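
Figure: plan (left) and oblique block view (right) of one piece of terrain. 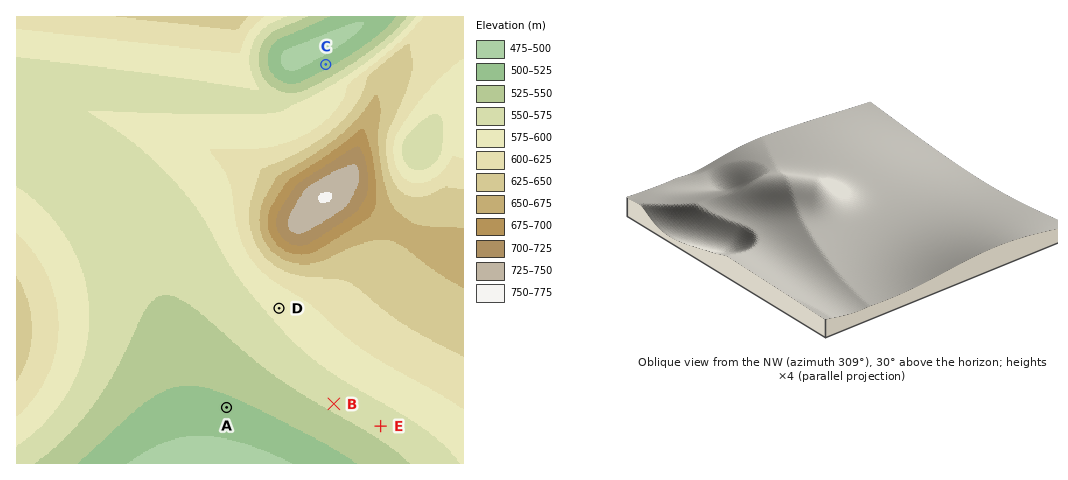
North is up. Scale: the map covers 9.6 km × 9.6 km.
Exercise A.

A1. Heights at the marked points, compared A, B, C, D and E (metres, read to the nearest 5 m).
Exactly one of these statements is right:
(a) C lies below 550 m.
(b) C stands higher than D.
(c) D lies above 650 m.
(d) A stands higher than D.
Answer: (a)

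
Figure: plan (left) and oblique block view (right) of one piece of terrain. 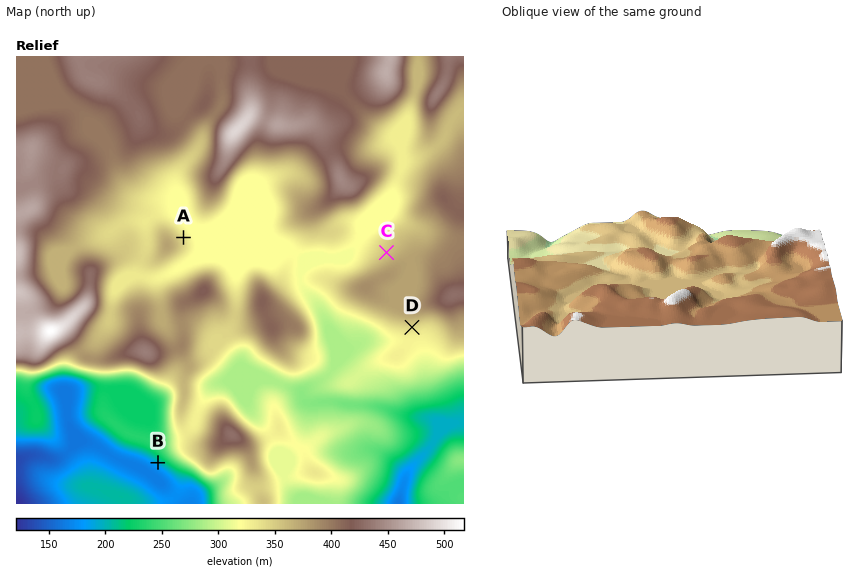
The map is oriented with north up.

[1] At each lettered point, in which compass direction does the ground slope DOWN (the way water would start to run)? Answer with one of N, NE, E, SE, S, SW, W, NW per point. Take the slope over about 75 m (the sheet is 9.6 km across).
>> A NE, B SW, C NW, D S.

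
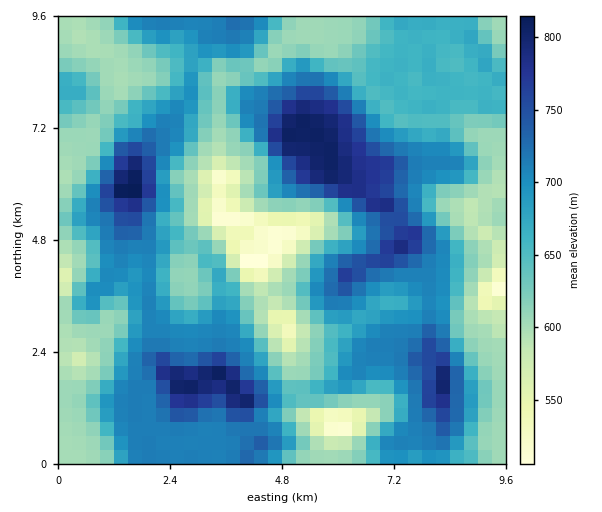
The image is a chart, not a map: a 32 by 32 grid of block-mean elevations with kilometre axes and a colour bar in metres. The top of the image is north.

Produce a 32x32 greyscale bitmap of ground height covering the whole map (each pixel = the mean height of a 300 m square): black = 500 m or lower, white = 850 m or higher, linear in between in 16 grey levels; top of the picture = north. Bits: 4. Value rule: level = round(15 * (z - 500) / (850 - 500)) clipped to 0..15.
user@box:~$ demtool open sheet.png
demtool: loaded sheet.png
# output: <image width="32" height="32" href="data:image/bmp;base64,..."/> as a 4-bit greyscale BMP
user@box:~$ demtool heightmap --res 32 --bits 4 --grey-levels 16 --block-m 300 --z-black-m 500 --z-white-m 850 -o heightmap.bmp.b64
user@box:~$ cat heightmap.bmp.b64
<image width="32" height="32" href="data:image/bmp;base64,Qk12AgAAAAAAAHYAAAAoAAAAIAAAACAAAAABAAQAAAAAAAACAAATCwAAEwsAABAAAAAAAAAAAAAAABEREQAiIiIAMzMzAERERABVVVUAZmZmAHd3dwCIiIgAmZmZAKqqqgC7u7sAzMzMAN3d3QDu7u4A////AERFiZmZmZqYZURVeJiYd1REVomZmZmaqYVDRXmZmYZURFeZmZmZmZl0IRJXmZqXVEVomZm6qbuYVCESRXmrqFVVaJmazLvNuWZlVVV5vKhlVVeZm93c3KhmeIh3ib2oZURFiazc3cqWVVeZmZq9p1RDRYmrqquphURWiZmau5ZUREV5mZmZmWQkV4mZmrp1RERFWJmZmZdTFFZ4mZmpZERGZViZh4mGQiRoiIiImVRER4ZomGVodURGiZmHeJhkIjaZiJdVV3REVpqpmImZdCA1eZiXVWdSE0WKu6mZmXUxRGmZl1V2MAE1eau7upl1Q0VpmZhmZSEQE1eJrMupdUNWiaqYdVMiEBE0WJvMqFQ0aJm7l2QhERIiJGmruoVERVebzKh0ISNFVVabzLl1RERGm93JZDEkaJqrzMupdVRERXrduFQxFFis3dzLqZiHVERZzbl1Q0RYvN3czKmZmFRFV6uphkRVe93dzLqZmYZUVVaJqZdUV5zd3cuZh3dlRVVVd4mYZWmb3d3Kl2ZmZVV2ZVeImGV5ms3MuXZ3d3d3d2VFZ4lleZqrupd3d3d3d3dURFV4ZVZomZmGd3d3d3dVVEVVeHVmVXh2Znd3d2eHVERFZniImGVVVVZnd3d3dUREV4iImZmFREVVZnd3eGVERXmZmZmpl1RFVWd3d3dU"/>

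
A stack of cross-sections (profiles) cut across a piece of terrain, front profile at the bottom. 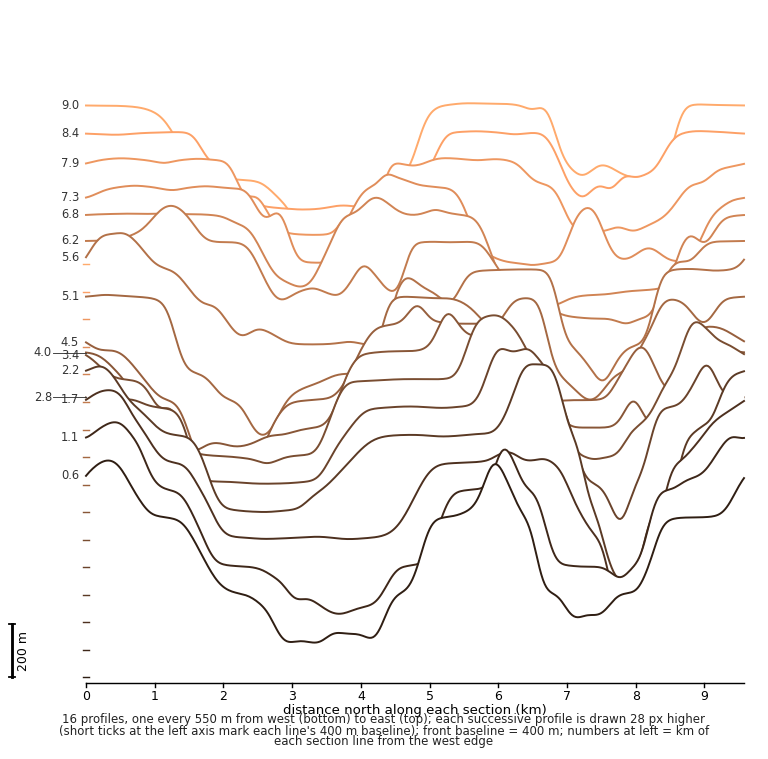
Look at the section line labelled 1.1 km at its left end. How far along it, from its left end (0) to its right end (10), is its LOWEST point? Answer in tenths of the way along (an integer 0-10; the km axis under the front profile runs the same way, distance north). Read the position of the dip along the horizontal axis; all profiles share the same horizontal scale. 4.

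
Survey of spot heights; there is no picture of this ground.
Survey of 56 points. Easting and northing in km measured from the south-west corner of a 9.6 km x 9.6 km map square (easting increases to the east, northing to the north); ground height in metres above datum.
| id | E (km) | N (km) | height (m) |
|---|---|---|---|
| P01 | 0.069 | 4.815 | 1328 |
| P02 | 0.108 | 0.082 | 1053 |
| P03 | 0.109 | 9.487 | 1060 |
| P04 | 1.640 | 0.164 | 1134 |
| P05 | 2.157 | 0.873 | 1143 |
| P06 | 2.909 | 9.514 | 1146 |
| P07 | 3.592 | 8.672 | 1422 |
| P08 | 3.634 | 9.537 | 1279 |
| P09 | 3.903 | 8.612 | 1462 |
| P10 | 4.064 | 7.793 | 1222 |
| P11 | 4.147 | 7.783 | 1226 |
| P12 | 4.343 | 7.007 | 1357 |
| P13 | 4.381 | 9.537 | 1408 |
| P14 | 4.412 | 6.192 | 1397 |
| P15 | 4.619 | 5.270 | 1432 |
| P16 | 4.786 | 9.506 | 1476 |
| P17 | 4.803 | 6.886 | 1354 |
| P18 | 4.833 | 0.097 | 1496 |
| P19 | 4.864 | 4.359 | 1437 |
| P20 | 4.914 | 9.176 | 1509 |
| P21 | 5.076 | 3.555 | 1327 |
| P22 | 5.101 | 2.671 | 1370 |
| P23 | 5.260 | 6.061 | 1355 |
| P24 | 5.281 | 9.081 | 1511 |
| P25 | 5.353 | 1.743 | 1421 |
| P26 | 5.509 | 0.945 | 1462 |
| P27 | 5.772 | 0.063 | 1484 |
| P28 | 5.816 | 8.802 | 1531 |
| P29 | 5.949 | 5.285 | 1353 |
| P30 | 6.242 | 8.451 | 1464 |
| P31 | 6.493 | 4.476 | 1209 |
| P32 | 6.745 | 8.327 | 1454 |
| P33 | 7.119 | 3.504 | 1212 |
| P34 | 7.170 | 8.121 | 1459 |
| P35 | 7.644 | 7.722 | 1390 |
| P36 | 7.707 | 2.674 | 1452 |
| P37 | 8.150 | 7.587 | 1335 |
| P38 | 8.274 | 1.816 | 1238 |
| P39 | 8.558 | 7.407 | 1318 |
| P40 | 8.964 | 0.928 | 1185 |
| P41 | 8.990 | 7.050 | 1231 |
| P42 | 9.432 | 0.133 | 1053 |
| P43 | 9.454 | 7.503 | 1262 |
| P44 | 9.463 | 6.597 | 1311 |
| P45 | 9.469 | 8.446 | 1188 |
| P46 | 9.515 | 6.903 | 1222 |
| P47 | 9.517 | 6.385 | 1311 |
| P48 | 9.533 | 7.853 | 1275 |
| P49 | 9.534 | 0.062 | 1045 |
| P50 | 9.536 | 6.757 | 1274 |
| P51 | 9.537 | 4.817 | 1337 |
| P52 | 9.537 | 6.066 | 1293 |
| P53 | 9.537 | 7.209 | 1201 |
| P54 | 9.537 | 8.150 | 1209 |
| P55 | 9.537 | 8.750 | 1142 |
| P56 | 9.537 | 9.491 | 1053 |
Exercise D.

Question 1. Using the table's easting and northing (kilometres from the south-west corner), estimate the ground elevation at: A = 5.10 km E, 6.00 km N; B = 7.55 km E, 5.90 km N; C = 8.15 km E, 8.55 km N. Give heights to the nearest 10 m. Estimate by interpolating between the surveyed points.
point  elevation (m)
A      1370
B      1360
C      1240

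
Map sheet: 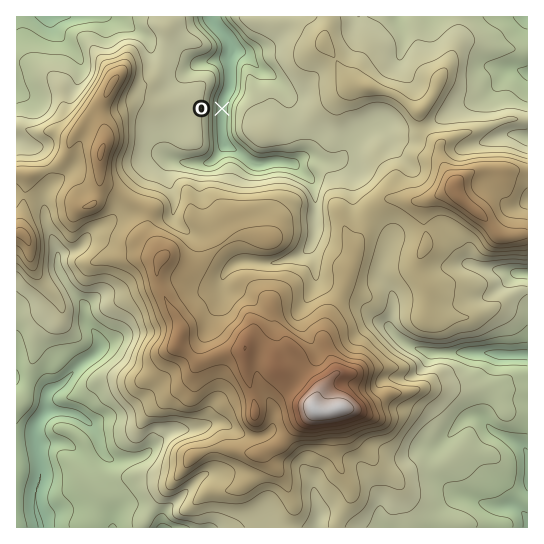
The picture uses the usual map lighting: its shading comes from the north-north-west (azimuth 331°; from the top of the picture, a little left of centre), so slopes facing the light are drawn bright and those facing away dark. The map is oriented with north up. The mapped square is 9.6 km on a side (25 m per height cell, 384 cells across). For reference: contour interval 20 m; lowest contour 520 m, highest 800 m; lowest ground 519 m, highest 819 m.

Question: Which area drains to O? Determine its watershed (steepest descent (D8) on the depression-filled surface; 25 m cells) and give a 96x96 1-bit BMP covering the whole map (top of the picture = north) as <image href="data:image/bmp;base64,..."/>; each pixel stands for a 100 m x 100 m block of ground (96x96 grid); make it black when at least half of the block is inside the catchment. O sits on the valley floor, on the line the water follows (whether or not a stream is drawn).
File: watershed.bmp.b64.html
<image width="96" height="96" href="data:image/bmp;base64,Qk2+BAAAAAAAAD4AAAAoAAAAYAAAAGAAAAABAAEAAAAAAIAEAAATCwAAEwsAAAIAAAAAAAAA////AAAAAAAAAAAAAAAAAAAAAAAAAAAAAAAAAAAAAAAAAAAAAAAAAAAAAAAAAAAAAAAAAAAAAAAAAAAAAAAAAAAAAAAAAAAAAAAAAAAAAAAAAAAAAAAAAAAAAAAAAAAAAAAAAAAAAAAAAAAAAAAAAAAAAAAAAAAAAAAAAAAAAAAAAAAAAAAAAAAAAAAAAAAAAAAAAAAAAAAAAAAAAAAAAAAAAAAAAAAAAAAAAAAAAAAAAAAAAAAAAAAAAAAAAAAAAAAAAAAAAAAAAAAAAAAAAAAAAAAAAAAAAAAAAAAAAAAAAAAAAAAAAAAAAAAAAAAAAAAAAAAAAAAAAAAAAAAAAAAAAAAAAAAAAAAAAAAAAAAAAAAAAAAAAAAAAAAAAAAAAAADAAAAAAAAAAAAAAAHAAAAAAAAAAAAAAAPgAAAAAAAAAAAAAAfwAAAAAAAAAAAAAA/wAAAAAAAAAAAAAA/4AAAAAAAAAAAAAB/8AAAAAAAAAAAAAB/8AAAAAAAAAAAcAP/4AAAAAAAAAAA/B//4AAAAAAAAAAB////wAAAAAAAAAAB////wAAAAAAAAAAD////wAAAAAAAAAAB////wAAAAAAAAAAB////wAAAAAAAAAAD////wAAAAAAAAAAD////wAAAAAAAAAAH////4AAAAAAAAAAH////4AAAAAAAAAAP////8AAAAAAAAAAP////+AAAAAAAAAAf////+AAAAAAAAAAf/////AAAAAAAAAAf/////AAAAAAAAAA//////AAAAAAAAAA//////gAAAAAAAAAf/////gAAAAAAAAAf/////gAAAAAAAAAf/////wAAAAAAAAAf/////wAAAAAAAAA//////wAAAAAAAAB//////wAAAAAAAAB//////4AAAAAAAAB//////4AAAAAAAAB//////4AAAAAAAAB//////8AAAAAAAAB//////8AAAAAAAAH//////+AAAAAAAAf///////g4AAAAAA//////////AAAAAD//////////wAAAAP//////////wAAAAP//////////wAAAAP//////////gAAAAP//////////gAAAAP//////////AAAAAP//////////AAAAAP/////////+AAAAAP/////////+AAAAAH/////////8AAAAAH/////////4AAAAAH////z////wAAAAAP////gH///wAAAAAP////AD///wAAAAAP///+AB///wAAAAAP///8AA///gAAAAAP//gAAAf/+AAAAAAMABAAAAH/8AAAAAAAAAAAAAD/wAAAAAAAAAAAAAA+AAAAAAAAAAAAAAAAAAAAAAAAAAAAAAAAAAAAAAAAAAAAAAAAAAAAAAAAAAAAAAAAAAAAAAAAAAAAAAAAAAAAAAAAAAAAAAAAAAAAAAAAAAAAAAAAAAAAAAAAAAAAAAAAAAAAAAAAAAAAAAAAAAAAAAAAAAAAAAAAAAAAAAAAAAAAAAAAAAAAAAAAAAAAAAAAAAAAAAAAAAAAAAAAAAAAA="/>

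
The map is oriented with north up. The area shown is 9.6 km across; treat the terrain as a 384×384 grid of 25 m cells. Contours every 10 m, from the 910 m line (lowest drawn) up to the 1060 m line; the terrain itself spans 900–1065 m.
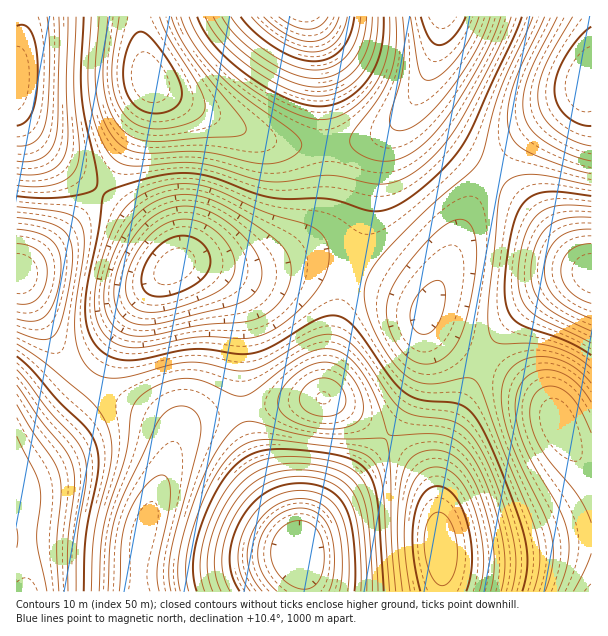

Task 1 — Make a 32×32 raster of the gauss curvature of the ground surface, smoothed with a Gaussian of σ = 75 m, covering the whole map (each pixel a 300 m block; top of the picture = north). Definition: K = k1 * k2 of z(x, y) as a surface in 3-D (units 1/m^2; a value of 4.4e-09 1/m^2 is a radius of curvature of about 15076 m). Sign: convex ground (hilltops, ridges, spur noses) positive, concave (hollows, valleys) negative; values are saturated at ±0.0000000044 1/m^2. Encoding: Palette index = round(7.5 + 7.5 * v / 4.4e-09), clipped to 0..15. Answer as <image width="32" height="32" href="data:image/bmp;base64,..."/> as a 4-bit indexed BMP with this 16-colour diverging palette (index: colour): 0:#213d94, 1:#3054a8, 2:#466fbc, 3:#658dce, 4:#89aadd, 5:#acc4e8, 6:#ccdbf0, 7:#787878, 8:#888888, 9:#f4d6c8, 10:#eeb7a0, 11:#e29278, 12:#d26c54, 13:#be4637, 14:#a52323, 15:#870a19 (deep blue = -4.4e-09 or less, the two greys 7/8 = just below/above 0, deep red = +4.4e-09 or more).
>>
<image width="32" height="32" href="data:image/bmp;base64,Qk12AgAAAAAAAHYAAAAoAAAAIAAAACAAAAABAAQAAAAAAAACAAATCwAAEwsAABAAAAAAAAAAlD0hAKhUMAC8b0YAzo1lAN2qiQDoxKwA8NvMAHh4eACIiIgAyNb0AKC37gB4kuIAVGzSADdGvgAjI6UAGQqHAGd4dTEUirzf/8hmm7qHdmZVZ4hjJIve//+4icy5h3ZlVVaKp1WL3///yIvuuYd2ZWZmi8t2ec///8d77sl3dmZ4h3m7hmet//+1SN65h3dniZh3iYZVac/+YAWsuYd3d4moZmd2QzRppwACipiHd3d4mGVWZlMQJXQAAGiHeIiHZ3dlZ3d0EAWYEAFodnirl3d3VXiJhSAp/4ECd2VYvcl4h1VomYYxS//2NXdTR8/qd4dUWKqWQ1v/+WeHUzWu6lRUM0eal2VpzaiKqGQ0e8hCIjRXiId4h3ZWm7l1M0eHUxJHmId3iZdTNZzKhkM1d5dEe9uXZnmXUzSKuYdkRorshpz+yXZ4h2VFeZiIdmi+/qiL7tuXd4d2ZniIiHeK3/2naL3tqHd3d3d3iIiHis7KdUaL3bh2Z3d3d4iId3mrl1IjaLy4dmZ3d3eIh3ZniHYxAkeamHZneHdneHdlVWeHQQA2iId3d3iHd3d2VVVnqWIANnd3iZdmeIh3dURWeKp0Ild2VomXVGiZh3VEVom5dUaJllV4hTJHmYh2VWeauXZ6zadEZ2QRJHiIdmZ4q7l3nf/IVFZUMiJFZ3d3iry5d63/yFVmZnZTIld3eIq8qXebzJdmd4rMpSFHiHiJqpmHeHZVZ4ms/9gySJmHeIl4iHUyJHmqvv/oRGmqh3d3"/>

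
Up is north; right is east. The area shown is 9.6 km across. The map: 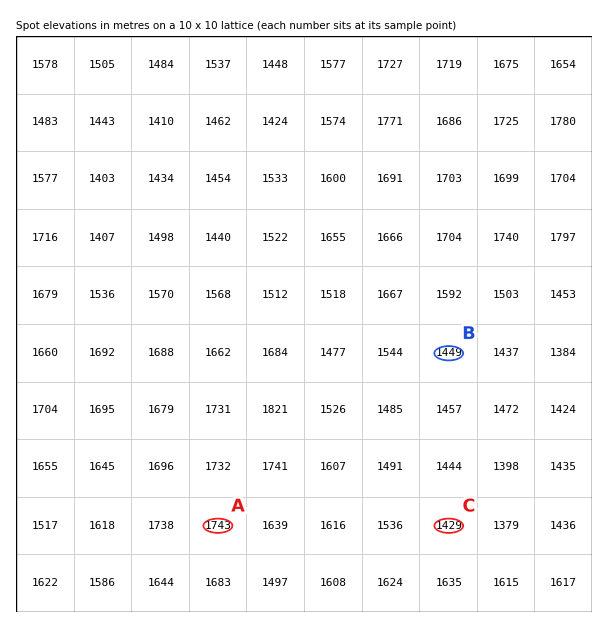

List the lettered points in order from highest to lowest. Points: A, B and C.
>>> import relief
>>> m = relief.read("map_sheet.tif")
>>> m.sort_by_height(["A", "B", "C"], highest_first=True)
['A', 'B', 'C']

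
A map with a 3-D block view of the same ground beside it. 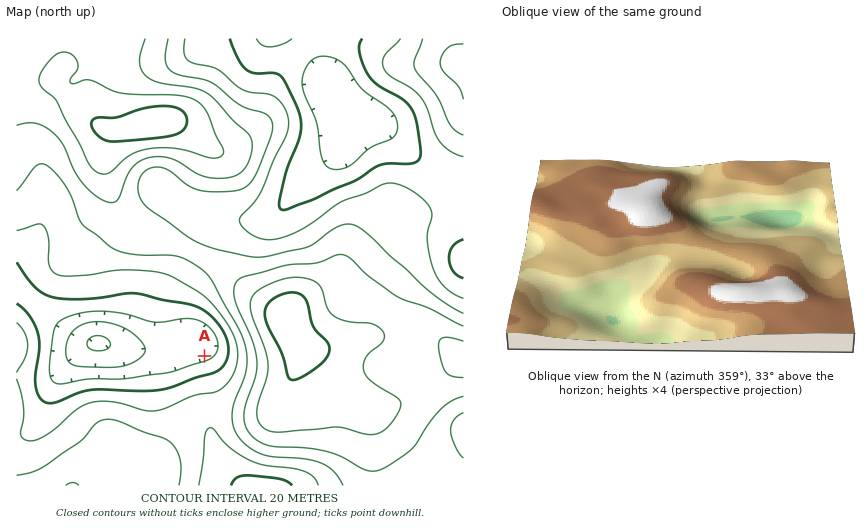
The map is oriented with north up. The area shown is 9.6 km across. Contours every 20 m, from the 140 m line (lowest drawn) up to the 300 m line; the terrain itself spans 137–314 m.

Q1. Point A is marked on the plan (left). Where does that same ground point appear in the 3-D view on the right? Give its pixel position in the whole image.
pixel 708 214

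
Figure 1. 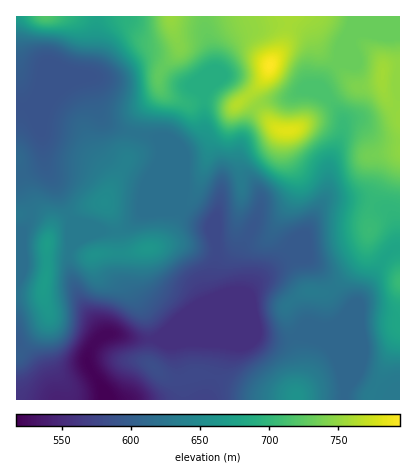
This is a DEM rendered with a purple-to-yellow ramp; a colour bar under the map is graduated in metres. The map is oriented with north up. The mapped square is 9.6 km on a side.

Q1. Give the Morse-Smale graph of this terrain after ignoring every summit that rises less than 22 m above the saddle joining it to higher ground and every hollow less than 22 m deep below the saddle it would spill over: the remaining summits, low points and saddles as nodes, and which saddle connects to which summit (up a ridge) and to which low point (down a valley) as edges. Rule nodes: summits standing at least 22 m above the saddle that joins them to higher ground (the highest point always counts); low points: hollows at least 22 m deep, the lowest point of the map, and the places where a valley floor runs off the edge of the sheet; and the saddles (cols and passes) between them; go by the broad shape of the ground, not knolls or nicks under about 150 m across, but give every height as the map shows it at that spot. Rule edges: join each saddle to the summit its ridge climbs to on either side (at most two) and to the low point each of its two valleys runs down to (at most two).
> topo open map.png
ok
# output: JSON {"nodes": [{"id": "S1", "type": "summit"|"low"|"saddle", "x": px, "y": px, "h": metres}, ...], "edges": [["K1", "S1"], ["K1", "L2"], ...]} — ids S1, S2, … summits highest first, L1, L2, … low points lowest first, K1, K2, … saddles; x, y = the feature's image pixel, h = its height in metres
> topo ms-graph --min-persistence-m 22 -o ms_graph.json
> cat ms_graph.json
{"nodes": [
{"id": "S1", "type": "summit", "x": 270, "y": 66, "h": 795},
{"id": "S2", "type": "summit", "x": 288, "y": 130, "h": 782},
{"id": "S3", "type": "summit", "x": 382, "y": 74, "h": 756},
{"id": "S4", "type": "summit", "x": 46, "y": 16, "h": 719},
{"id": "S5", "type": "summit", "x": 368, "y": 228, "h": 705},
{"id": "S6", "type": "summit", "x": 48, "y": 244, "h": 671},
{"id": "S7", "type": "summit", "x": 148, "y": 248, "h": 663},
{"id": "S8", "type": "summit", "x": 296, "y": 396, "h": 659},
{"id": "L1", "type": "low", "x": 106, "y": 394, "h": 517},
{"id": "L2", "type": "low", "x": 16, "y": 106, "h": 589},
{"id": "K1", "type": "saddle", "x": 258, "y": 106, "h": 751},
{"id": "K2", "type": "saddle", "x": 336, "y": 62, "h": 731},
{"id": "K3", "type": "saddle", "x": 330, "y": 100, "h": 716},
{"id": "K4", "type": "saddle", "x": 400, "y": 248, "h": 679},
{"id": "K5", "type": "saddle", "x": 96, "y": 16, "h": 677},
{"id": "K6", "type": "saddle", "x": 68, "y": 250, "h": 631},
{"id": "K7", "type": "saddle", "x": 30, "y": 212, "h": 624},
{"id": "K8", "type": "saddle", "x": 134, "y": 132, "h": 623},
{"id": "K9", "type": "saddle", "x": 345, "y": 391, "h": 609},
{"id": "K10", "type": "saddle", "x": 216, "y": 244, "h": 579}],
"edges": [["K1", "S1"], ["K1", "S2"], ["K1", "L1"], ["K2", "S1"], ["K2", "S3"], ["K2", "L1"], ["K3", "S2"], ["K3", "S3"], ["K3", "L1"], ["K4", "S3"], ["K4", "S5"], ["K4", "L1"], ["K5", "S1"], ["K5", "S4"], ["K5", "L2"], ["K6", "S6"], ["K6", "S7"], ["K6", "L1"], ["K7", "S6"], ["K7", "L1"], ["K7", "L2"], ["K8", "S1"], ["K8", "S7"], ["K8", "L1"], ["K8", "L2"], ["K9", "S5"], ["K9", "S8"], ["K9", "L1"], ["K10", "S2"], ["K10", "S7"], ["K10", "L1"]]}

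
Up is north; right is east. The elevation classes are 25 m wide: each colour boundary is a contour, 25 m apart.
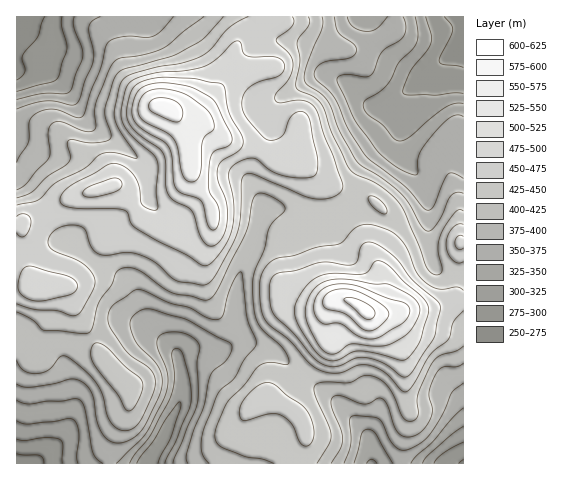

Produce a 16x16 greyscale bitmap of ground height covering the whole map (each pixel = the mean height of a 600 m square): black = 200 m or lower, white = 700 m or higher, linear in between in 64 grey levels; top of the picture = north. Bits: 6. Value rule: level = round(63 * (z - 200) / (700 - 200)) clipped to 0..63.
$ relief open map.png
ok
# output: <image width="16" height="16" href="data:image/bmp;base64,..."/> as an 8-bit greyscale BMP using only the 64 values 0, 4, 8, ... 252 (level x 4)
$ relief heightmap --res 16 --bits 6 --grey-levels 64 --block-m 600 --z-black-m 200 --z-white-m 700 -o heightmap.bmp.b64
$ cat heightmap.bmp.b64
<image width="16" height="16" href="data:image/bmp;base64,Qk02BQAAAAAAADYEAAAoAAAAEAAAABAAAAABAAgAAAAAAAABAAATCwAAEwsAAAABAAAAAAAAAAAAAAEBAQACAgIAAwMDAAQEBAAFBQUABgYGAAcHBwAICAgACQkJAAoKCgALCwsADAwMAA0NDQAODg4ADw8PABAQEAAREREAEhISABMTEwAUFBQAFRUVABYWFgAXFxcAGBgYABkZGQAaGhoAGxsbABwcHAAdHR0AHh4eAB8fHwAgICAAISEhACIiIgAjIyMAJCQkACUlJQAmJiYAJycnACgoKAApKSkAKioqACsrKwAsLCwALS0tAC4uLgAvLy8AMDAwADExMQAyMjIAMzMzADQ0NAA1NTUANjY2ADc3NwA4ODgAOTk5ADo6OgA7OzsAPDw8AD09PQA+Pj4APz8/AEBAQABBQUEAQkJCAENDQwBEREQARUVFAEZGRgBHR0cASEhIAElJSQBKSkoAS0tLAExMTABNTU0ATk5OAE9PTwBQUFAAUVFRAFJSUgBTU1MAVFRUAFVVVQBWVlYAV1dXAFhYWABZWVkAWlpaAFtbWwBcXFwAXV1dAF5eXgBfX18AYGBgAGFhYQBiYmIAY2NjAGRkZABlZWUAZmZmAGdnZwBoaGgAaWlpAGpqagBra2sAbGxsAG1tbQBubm4Ab29vAHBwcABxcXEAcnJyAHNzcwB0dHQAdXV1AHZ2dgB3d3cAeHh4AHl5eQB6enoAe3t7AHx8fAB9fX0Afn5+AH9/fwCAgIAAgYGBAIKCggCDg4MAhISEAIWFhQCGhoYAh4eHAIiIiACJiYkAioqKAIuLiwCMjIwAjY2NAI6OjgCPj48AkJCQAJGRkQCSkpIAk5OTAJSUlACVlZUAlpaWAJeXlwCYmJgAmZmZAJqamgCbm5sAnJycAJ2dnQCenp4An5+fAKCgoAChoaEAoqKiAKOjowCkpKQApaWlAKampgCnp6cAqKioAKmpqQCqqqoAq6urAKysrACtra0Arq6uAK+vrwCwsLAAsbGxALKysgCzs7MAtLS0ALW1tQC2trYAt7e3ALi4uAC5ubkAurq6ALu7uwC8vLwAvb29AL6+vgC/v78AwMDAAMHBwQDCwsIAw8PDAMTExADFxcUAxsbGAMfHxwDIyMgAycnJAMrKygDLy8sAzMzMAM3NzQDOzs4Az8/PANDQ0ADR0dEA0tLSANPT0wDU1NQA1dXVANbW1gDX19cA2NjYANnZ2QDa2toA29vbANzc3ADd3d0A3t7eAN/f3wDg4OAA4eHhAOLi4gDj4+MA5OTkAOXl5QDm5uYA5+fnAOjo6ADp6ekA6urqAOvr6wDs7OwA7e3tAO7u7gDv7+8A8PDwAPHx8QDy8vIA8/PzAPT09AD19fUA9vb2APf39wD4+PgA+fn5APr6+gD7+/sA/Pz8AP39/QD+/v4A////ACwwRFQ8PGBwdHh4ZEhUTDRAPExkXDhYdHx8fGRUZGhMVFBUcGxETGyAgHRoaHRwWGhkaHRoSExcbHR8iICMgGhsbHBoVEhQWGR8nKywqJR8fIB8ZFhcaGRwkKjAyLichJCMhHBseIBsdIyYrKSghHyEgHx8gIiQgGx8gISQiHR8iICAhIyMmJRwdHR4gHxoeHiIlJSMlKSUdHR8fHxwWGRgdISQhKCwkISMjHxoUFBYWGxweJCstKSQjIxwUEBIVFRcXHywvLSciISEYEA4PEQ0OFB0nKiglIyAaFBEODAwKDBEYGx0gIyMhGRYUEQ0JCQwSFRUXGx8hIBsWExMOCg="/>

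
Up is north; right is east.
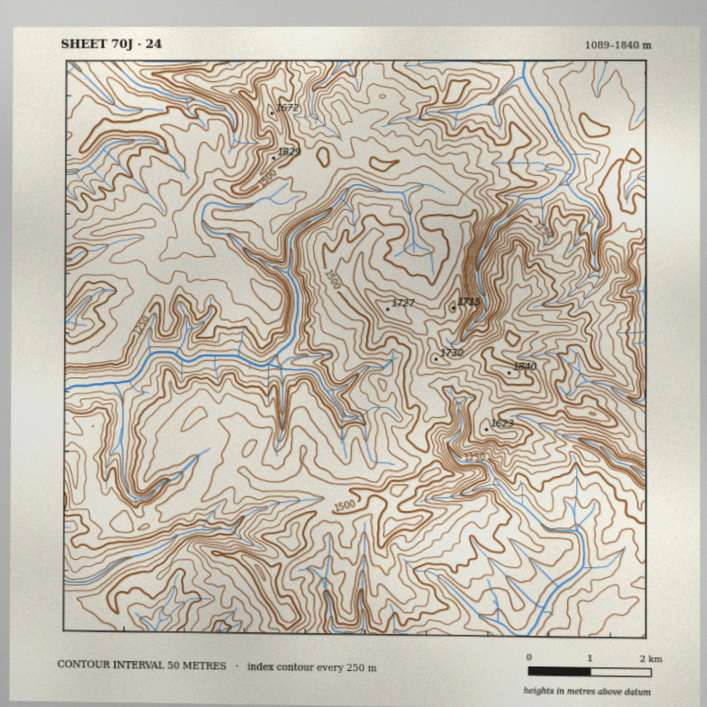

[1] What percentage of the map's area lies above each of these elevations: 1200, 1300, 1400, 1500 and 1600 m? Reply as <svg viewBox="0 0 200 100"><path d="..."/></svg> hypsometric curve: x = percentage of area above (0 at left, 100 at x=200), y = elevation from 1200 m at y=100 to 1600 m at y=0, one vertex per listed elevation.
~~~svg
<svg viewBox="0 0 200 100"><path d="M159 100l-45-25-52-25-37-25-17-25"/></svg>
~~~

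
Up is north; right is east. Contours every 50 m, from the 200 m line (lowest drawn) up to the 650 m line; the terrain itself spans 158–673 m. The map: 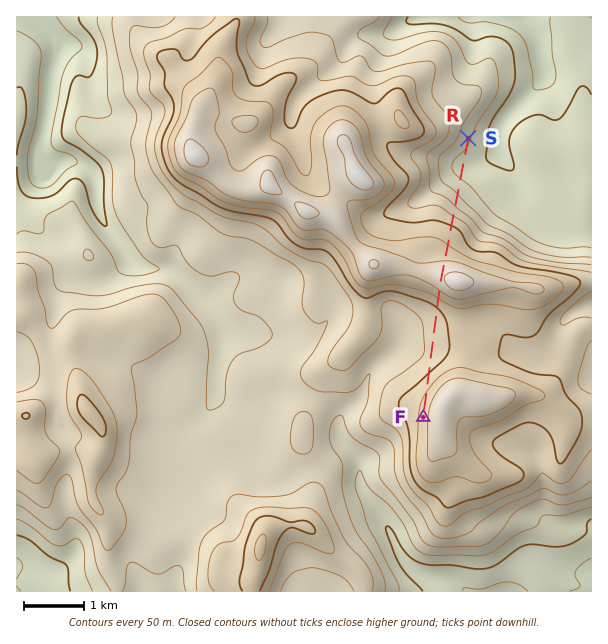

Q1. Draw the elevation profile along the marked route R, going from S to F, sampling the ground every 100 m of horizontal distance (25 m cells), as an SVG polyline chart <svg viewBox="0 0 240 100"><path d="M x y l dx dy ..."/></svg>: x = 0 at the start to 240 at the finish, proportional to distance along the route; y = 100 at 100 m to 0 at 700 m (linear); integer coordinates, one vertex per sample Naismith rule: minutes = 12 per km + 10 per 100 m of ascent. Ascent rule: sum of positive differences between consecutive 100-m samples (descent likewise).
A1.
<svg viewBox="0 0 240 100"><path d="M0 65l5 1 5 1 5 2 5 1 5 0 6-1 5-3 5-3 5-3 5-4 5-4 5-4 5-5 5-6 5-4 5-4 6-2 5-2 5-2 5-3 5-4 5-4 5-2 5 0 5 3 5 5 6 6 5 6 5 4 5 2 5 1 5 1 5 0 5 0 5 1 5 0 5 0 6-2 5-2 5-2 5-3 5-3 5-2 5-2 5-1 5-1 5 0 1 0"/></svg>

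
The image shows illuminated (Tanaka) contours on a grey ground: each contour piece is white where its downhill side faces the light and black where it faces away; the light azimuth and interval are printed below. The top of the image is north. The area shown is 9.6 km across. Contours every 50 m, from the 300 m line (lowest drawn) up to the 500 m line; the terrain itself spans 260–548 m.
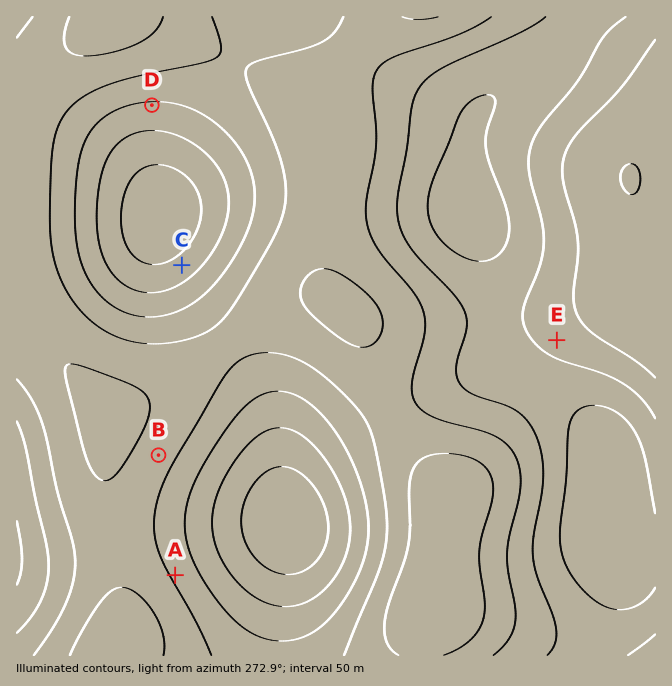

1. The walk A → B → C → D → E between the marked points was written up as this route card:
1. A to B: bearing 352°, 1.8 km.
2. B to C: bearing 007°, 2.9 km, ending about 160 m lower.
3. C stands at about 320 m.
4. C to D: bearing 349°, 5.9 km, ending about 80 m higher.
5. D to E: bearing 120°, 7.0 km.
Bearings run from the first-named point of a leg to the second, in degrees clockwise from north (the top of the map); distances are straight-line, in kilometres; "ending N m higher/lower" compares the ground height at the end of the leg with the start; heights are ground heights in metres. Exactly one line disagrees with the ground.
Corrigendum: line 4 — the distance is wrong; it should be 2.4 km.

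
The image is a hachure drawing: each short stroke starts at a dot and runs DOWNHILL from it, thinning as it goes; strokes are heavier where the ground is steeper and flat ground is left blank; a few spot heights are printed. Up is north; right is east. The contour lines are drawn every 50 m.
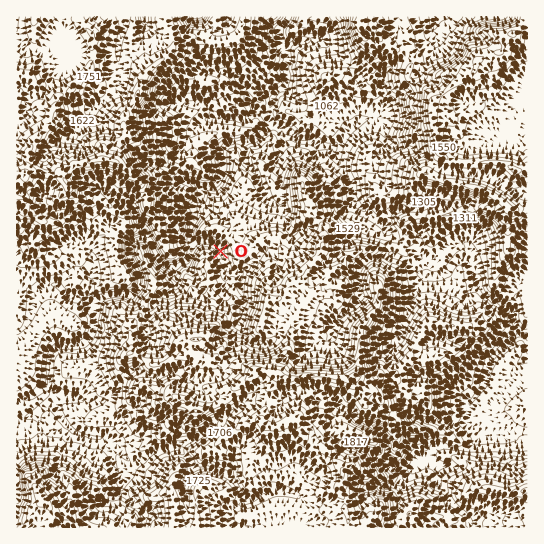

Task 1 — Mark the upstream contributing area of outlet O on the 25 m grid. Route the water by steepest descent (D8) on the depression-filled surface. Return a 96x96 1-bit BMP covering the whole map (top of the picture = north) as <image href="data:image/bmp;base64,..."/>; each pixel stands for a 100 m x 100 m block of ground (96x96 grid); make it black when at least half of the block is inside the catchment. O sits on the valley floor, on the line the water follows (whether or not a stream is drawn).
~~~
<image width="96" height="96" href="data:image/bmp;base64,Qk2+BAAAAAAAAD4AAAAoAAAAYAAAAGAAAAABAAEAAAAAAIAEAAATCwAAEwsAAAIAAAAAAAAA////AAAAAAAAAAAAAAAAAAAAAAAAAAAAAAAAAAAAAAAAAAAAAAAAAAAAAAAAAAAAAAAAAAAAAAAAAAAAAAAAAAAAAAAAAAAAAAAAAAAAAAAAAAAAAAAAAAAAAAAAAAAAAAAAAAAAAAAAAAAAAAAAAAAAAAAAAAAAAAAAAAAAAAAAAAAAAAAAAAAAAAAAAAAAAAAAAAAAAAAAAAAAAAAAAAAAAAAAAAAAAAAAAAAAAAAAAAAAAAAAAAAAAAAAAAAAAAAAAAAAAAAAAAAAAAAAAAAAAAAAAAAAAAAAAAAAAAAAAAAAAAAAAAAAAAAAAAAAAAAAAAAAAAAAAAAAAAAAAAAAAAAAAAAAAAAAAAAAAAAAAAAAAAAAAAAAAAAAAAAAAAAAAAAAAAAAAAAAAAAAAAAAAAAAAAAAAAAAAAAAAAAAAAAAAAAAAAAAAAAAAAAAAAAAAAAAAAAAAAAAAAAAAAAAAAAAAAAAAA8AAAAAAAAAAAAAB78AAAAAAAAAAAAAD/+AAAAAAAAAAAAAf//AAAAAAAAAAAAAf//gAAAAAAAAAAAAf//gAAAAAAAAAAAAP//wAAAAAAAAAAAAD//wAAAAAAAAAAAAD//wAAAAAAAAAAAAD//wAAAAAAAAAAAAD//gAAAAAAAAAAAAD//AAAAAAAAAAAAAD//AAAAAAAAAAAAAD//AAAAAAAAAAAAAD//AAAAAAAAAAAAAD//gAAAAAAAAAAAAD//wAAAAAAAAAAAAD//wAAAAAAAAAAAAH//wAAAAAAAAAAAAH//wAAAAAAAAAAAAD//gAAAAAAAAAAAAB//gAAAAAAAAAAAAA//AAAAAAAAAAAAAAAfAAAAAAAAAAAAAAAfAAAAAAAAAAAAAAAGAAAAAAAAAAAAAAAAAAAAAAAAAAAAAAAAAAAAAAAAAAAAAAAAAAAAAAAAAAAAAAAAAAAAAAAAAAAAAAAAAAAAAAAAAAAAAAAAAAAAAAAAAAAAAAAAAAAAAAAAAAAAAAAAAAAAAAAAAAAAAAAAAAAAAAAAAAAAAAAAAAAAAAAAAAAAAAAAAAAAAAAAAAAAAAAAAAAAAAAAAAAAAAAAAAAAAAAAAAAAAAAAAAAAAAAAAAAAAAAAAAAAAAAAAAAAAAAAAAAAAAAAAAAAAAAAAAAAAAAAAAAAAAAAAAAAAAAAAAAAAAAAAAAAAAAAAAAAAAAAAAAAAAAAAAAAAAAAAAAAAAAAAAAAAAAAAAAAAAAAAAAAAAAAAAAAAAAAAAAAAAAAAAAAAAAAAAAAAAAAAAAAAAAAAAAAAAAAAAAAAAAAAAAAAAAAAAAAAAAAAAAAAAAAAAAAAAAAAAAAAAAAAAAAAAAAAAAAAAAAAAAAAAAAAAAAAAAAAAAAAAAAAAAAAAAAAAAAAAAAAAAAAAAAAAAAAAAAAAAAAAAAAAAAAAAAAAAAAAAAAAAAAAAAAAAAAAAAAAAAAAAAAAAAAAAAAAAAAAAAAAAAAAAAAAAAAAAAAAAAAAAAAAAAAAAAAAAAAAAAAAAAAAAAAAAAAAAAAAAAAAAA="/>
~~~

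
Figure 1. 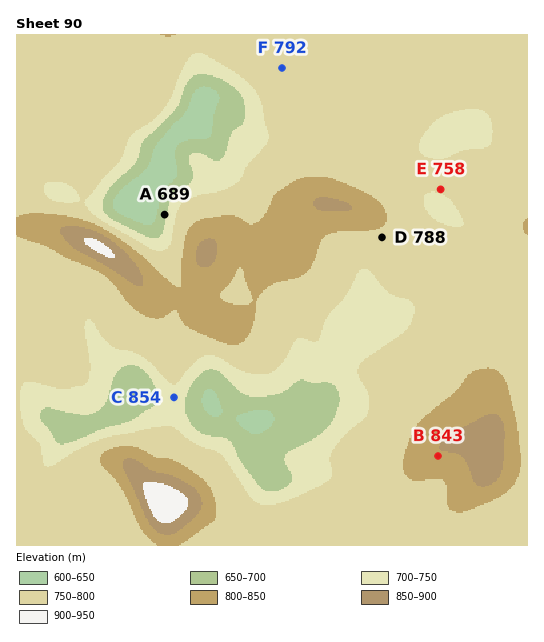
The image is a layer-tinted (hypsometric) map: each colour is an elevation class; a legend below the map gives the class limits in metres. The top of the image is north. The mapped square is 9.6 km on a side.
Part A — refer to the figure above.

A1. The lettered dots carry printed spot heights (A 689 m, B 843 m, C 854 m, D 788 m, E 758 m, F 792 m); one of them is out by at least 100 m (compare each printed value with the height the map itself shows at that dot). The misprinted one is C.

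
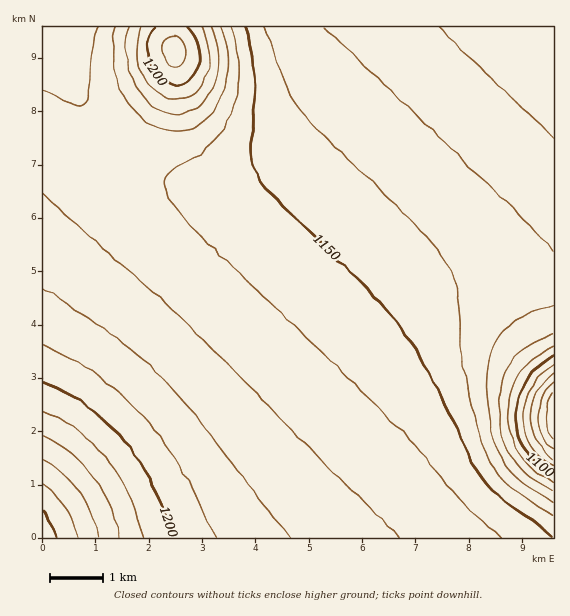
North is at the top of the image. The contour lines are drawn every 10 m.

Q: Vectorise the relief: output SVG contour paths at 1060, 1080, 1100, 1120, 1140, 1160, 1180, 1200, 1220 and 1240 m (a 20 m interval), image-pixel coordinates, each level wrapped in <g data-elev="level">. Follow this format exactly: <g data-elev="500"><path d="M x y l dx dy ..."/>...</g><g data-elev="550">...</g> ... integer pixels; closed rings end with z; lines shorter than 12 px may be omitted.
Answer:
<g data-elev="1060"><path d="M553 439l-5-10-3-12 2-12 6-11"/></g><g data-elev="1080"><path d="M553 458l-9-7-8-11-4-11-2-12 2-12 4-12 8-10 9-9"/></g><g data-elev="1100"><path d="M553 474l-16-11-12-14-7-16-2-17 3-19 7-16 11-13 16-12"/></g><g data-elev="1120"><path d="M553 491l-25-16-16-18-10-21-3-27 4-28 4-11 5-9 15-15 26-13"/><path d="M553 137l-115-110"/></g><g data-elev="1140"><path d="M553 516l-32-21-14-12-13-15-9-16-7-23-15-62-2-22-3-54-4-14-7-13-11-16-18-20-94-92-21-23-16-27-23-59"/></g><g data-elev="1160"><path d="M502 537l-41-36-40-48-41-43-181-177-20-21-11-16-4-12 2-8 6-5 27-17 12-10 12-16 10-19 5-20 1-21-2-21-6-20"/><path d="M98 27l-6 25-4 43-3 8-5 2-7 0-30-14"/></g><g data-elev="1180"><path d="M291 537l-31-37-61-80-35-40-24-23-25-20-72-50"/><path d="M129 27l-3 14 0 15 3 15 6 14 8 12 10 9 12 6 12 2 11-2 11-5 9-10 6-12 4-14 1-15-3-15-5-14"/></g><g data-elev="1200"><path d="M173 537l-10-28-11-25-13-23-15-21-17-18-19-15-21-14-24-11"/><path d="M155 27l-4 6-3 10 0 10 2 10 4 9 6 7 8 5 8 1 8-1 7-5 5-7 3-8 1-9-2-11-4-9-6-8"/></g><g data-elev="1220"><path d="M120 537l-11-33-16-28-22-23-14-10-14-7"/></g><g data-elev="1240"><path d="M78 537l-5-16-8-14-10-13-12-11"/></g>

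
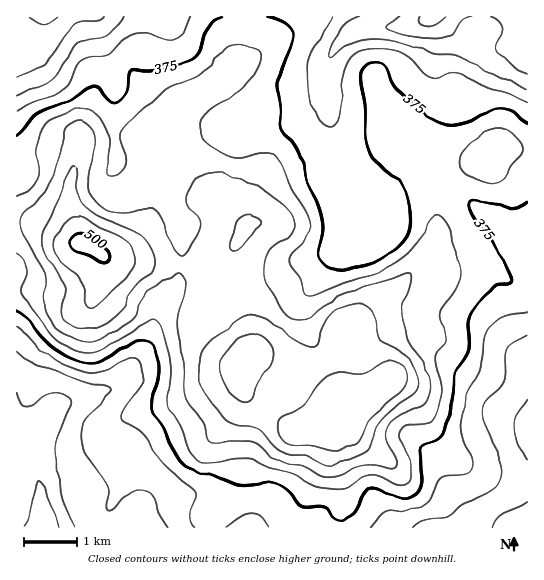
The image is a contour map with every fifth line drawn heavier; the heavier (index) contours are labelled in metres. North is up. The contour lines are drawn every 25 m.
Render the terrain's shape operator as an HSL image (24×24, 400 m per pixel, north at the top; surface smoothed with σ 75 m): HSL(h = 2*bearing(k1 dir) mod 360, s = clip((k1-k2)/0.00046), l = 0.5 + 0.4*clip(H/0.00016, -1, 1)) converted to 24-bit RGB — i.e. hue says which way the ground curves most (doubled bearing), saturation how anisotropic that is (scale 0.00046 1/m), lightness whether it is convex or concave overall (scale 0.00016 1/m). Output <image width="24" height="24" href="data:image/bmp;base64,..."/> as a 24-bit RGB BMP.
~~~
<image width="24" height="24" href="data:image/bmp;base64,Qk32BgAAAAAAADYAAAAoAAAAGAAAABgAAAABABgAAAAAAMAGAAATCwAAEwsAAAAAAAAAAAAAwdCHDwcsqcSNqLeqvLGnZkOGSWqzjK69w7vJuJirelyBSWd5ppmQmX1xWn5m0cSRV2SAhDtFg2guNX1ZcKp3i39hfVROhVZb0IOXGg5YstOnhZR9qIh/hF+VUXR2cXFEf3ozlF5Bom9mR2hVXWA+p085Z2gqsN1QMxsuhCc01fbWNpvRek5zkYBodp+ZhJ20sj9/LyZqtb6Ii3xmipRximWBckVqgzlLu5k7RJI3dpBihTZcXUgjV2Ex2s6hlK9JKRg70vnk1PfnQhljgG+hrcbHkLzBWnOmbjhuUX+oqYKZrpWIhIpxZlZud0iMf26y7N/pyaDIQERWZCdv6M7VW7PKu9Ooy6a2Zvv50frsmCV0ZClkccagkq6riY2aUlV7XZJfOIB2cGSeza2+s4Soalh7Tkplc51rkaNi1WmDp1aoKJfC2fHyzL3wtbPX7N/mwdpSHScMJg0RjNZlPJ5mV4RihGRibE1Lt6eXR3VxLmZOZKRdwZHLrnXYkmjHspKlhGdsoIl+t9HQdM7TSqmDaVB+x6eptI6k/MDWqz2SJ4qAwOy/THeCRl1NXEQ+iIVluZ1vZT0+OCoUJjgEDjQHMFVBilSVwYOnt4qpmbKdqcSZbIdpT2daQnJwl7SOjIqz2Y/i+NPuuOPxntTaeUCPZEpwdZKbZ3uVnFdHZx4zlldDvNmGFoYyDCcgMUU8kZZaorypwrrKwrChj4iAY6KkTJWhX49akJFSP3V37e7d5tzviRp3jThUZKyhZ4OgdFmEcjJ7xD6OwMil2OC+q6BdCSojFztAiMB/WsV8cY+v5crZwMbUgKTFVTuPjD9Pr7RZNIo+e88feSEXgyxsxNLBboemUjpTcV9VIRc1pLLR4eDr3tLe18TdX57WATtgmcuddqtuM2RHiLdpzs2mZFWIPB590abe5dfbkaueiYlkfFlqaI52r59ghjlQZkdihXZcPYLrl9/dwIil6cXCu7SUoIpmCh0qT6Jipo5xXn1WVZA8tbFDcmZDEDAtRLWy79Tk4abNq1l8e3dhh2huoHZug2iRelWesKC3SzyLcSckf4Yu0MR10rCcqmSLNHaBInJto4p0lY9ugJZYXaZQl32cUoiREVM1O5RM14vW+MHz157DZXeDpYyZeXSdX2imtM/NIhAjvWp/x9+/gcmj2OXeq67bmp/cITKYhnKquo6gtbaPgKJPQ04lVXIxOV1FJkQfHDATc2s3867Lzpamb52ZjnuhdJihg6ZvJHHQoNno5uDr2PHzw9Tsx4jVl02IUzhjRm9wsIKRzJ+fwWmNtnq4c8uULWZyVWJpVWpSIT4oa2Yz89jGc5yedGuGjG1wnXBYgp/KTIh+pOh+j96KTB47gSMtp0NYd1x+UVRlXIZUrb+furvV1NnmwLjWSS6MXVV3d3B4VFNlPmpX2einn21ta0dcd0I/v6NMfFCWt1yf7/6vLT8WLhgoimVjooWEdWCXjXqrlMS3hLabnZtzoa5qi1FbaDdxcF57eWNxa1hqVpFbsMljgDc0TCAgi5RHtc+oKDkbPXBX/+nMMHIoITREhYJrlo50ZW18eKubn8S3kmiks399sKqAc1JwYUxzeFd+gFRpfm5md65+faV2pzmtypzNode0W41om47HL2pr89ql6bijEBlBhodXgoxcYpBlYbNmV4FRWUhjuqyZuo6Wi1iTY1KCa0eEpmubnLupi7ysY3CcTlm5y8Lf58vZgpfEiU6lpI/O1vHj8tvZGAR+xaDNt5KebKJneoxSWlY6PkoveIcvk4hEfGNiWU6AXEJ5qaqKscmsgpWRYX6JUI2VX5Oe59rUjYS8bZ3FnMrW05a064F2GRZAZIKe1KbGyp+vkWSAhmFoXnZsebF5dqGJcI2CNi9oeUx8kbV8oLeNgo2OcXyLVWpiQ3BLpMN4r4+5ZYJVZVM6ZDwo5bF0WDVgQntDVI5u1q7FxXrMtourg6CXda1rZXdjdpVrFBNIqFybtM2VfqVvcJJ6aFSFoHWYds26g8itcW+ZXHVIUUJhpXiP18+vl0i5mreVQZZ5Vot/u1Cq06K3vp+1tJWNX3xmfKVZBxYshYrG6+HgrLbMha64OEykw9zUZKaCaVU2ZFYucpxXK01XeKxzsMOVcUmw2cjEc3mYODJJZk1EucGOsKS3zKPFvYa5uXZsCS8iAHtHp+S7y7vpxaDiZTe5s1g3bTQmfmNDhn5Yn72cLVGAeb5+jI5IVTQkyLpHj2BWTDpyepylpL2HiIZilnhosn6p16La5q/bBywIJTMAKzMAHTMAJyAM1HyjzaXPoqW6jI6t"/>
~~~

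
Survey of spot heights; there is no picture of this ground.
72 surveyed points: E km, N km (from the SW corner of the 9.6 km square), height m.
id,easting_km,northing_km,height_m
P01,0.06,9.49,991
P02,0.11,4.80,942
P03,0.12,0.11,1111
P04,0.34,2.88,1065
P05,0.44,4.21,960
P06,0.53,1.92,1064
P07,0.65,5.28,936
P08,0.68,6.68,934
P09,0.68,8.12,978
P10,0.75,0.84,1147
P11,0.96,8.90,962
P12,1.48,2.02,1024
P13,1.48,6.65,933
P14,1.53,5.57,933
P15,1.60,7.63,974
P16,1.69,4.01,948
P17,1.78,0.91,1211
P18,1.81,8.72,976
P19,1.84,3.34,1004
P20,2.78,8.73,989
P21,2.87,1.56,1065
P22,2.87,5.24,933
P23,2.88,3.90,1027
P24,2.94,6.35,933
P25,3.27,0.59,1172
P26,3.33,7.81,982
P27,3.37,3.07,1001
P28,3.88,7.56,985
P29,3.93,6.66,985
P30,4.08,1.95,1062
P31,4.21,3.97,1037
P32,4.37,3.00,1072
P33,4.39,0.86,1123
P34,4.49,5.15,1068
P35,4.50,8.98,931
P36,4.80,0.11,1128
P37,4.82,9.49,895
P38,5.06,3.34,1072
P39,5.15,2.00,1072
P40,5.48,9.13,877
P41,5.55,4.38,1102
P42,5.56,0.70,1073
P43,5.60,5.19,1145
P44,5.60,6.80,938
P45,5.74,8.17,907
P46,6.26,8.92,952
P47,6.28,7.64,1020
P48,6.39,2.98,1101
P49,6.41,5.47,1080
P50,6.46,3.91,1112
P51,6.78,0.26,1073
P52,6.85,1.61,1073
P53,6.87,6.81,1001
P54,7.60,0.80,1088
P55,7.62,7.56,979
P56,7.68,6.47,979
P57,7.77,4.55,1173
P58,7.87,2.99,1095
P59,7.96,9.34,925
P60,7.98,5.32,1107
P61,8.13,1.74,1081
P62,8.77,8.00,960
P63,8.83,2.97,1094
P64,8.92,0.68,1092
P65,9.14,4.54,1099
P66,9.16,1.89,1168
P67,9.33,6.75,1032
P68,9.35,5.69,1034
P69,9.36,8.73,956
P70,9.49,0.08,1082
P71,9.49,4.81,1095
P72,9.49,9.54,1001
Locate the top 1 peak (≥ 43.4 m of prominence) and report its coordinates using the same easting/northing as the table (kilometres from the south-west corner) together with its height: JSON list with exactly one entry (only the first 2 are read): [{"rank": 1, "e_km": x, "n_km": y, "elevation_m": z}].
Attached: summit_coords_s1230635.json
[{"rank": 1, "e_km": 1.86, "n_km": 0.84, "elevation_m": 1216}]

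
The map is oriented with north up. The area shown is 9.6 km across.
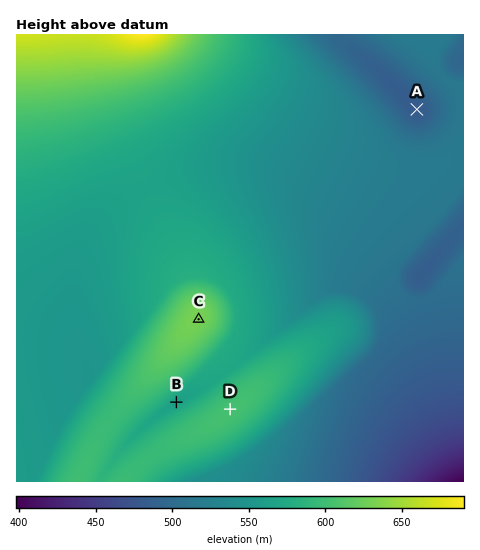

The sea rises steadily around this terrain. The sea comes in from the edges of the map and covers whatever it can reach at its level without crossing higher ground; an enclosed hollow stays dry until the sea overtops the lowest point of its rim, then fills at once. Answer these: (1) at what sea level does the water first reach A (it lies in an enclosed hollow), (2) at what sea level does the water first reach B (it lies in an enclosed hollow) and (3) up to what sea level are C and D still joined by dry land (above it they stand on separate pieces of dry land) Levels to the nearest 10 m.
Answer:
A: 500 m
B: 570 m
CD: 590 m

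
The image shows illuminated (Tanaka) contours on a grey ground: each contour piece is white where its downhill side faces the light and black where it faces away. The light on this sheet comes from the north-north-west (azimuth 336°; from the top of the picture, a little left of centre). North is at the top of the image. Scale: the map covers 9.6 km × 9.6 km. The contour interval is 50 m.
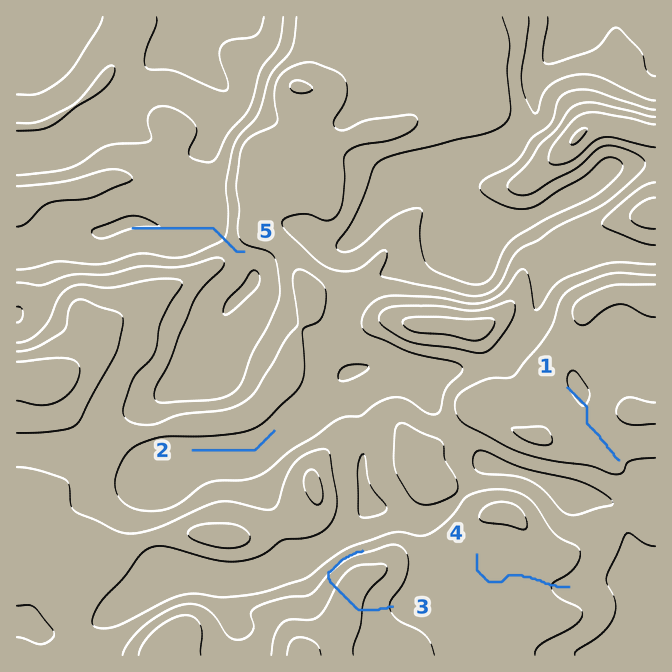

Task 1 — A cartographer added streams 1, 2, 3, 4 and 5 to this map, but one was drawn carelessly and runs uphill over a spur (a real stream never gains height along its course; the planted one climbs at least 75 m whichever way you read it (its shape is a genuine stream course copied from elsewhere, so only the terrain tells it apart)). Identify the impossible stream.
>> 3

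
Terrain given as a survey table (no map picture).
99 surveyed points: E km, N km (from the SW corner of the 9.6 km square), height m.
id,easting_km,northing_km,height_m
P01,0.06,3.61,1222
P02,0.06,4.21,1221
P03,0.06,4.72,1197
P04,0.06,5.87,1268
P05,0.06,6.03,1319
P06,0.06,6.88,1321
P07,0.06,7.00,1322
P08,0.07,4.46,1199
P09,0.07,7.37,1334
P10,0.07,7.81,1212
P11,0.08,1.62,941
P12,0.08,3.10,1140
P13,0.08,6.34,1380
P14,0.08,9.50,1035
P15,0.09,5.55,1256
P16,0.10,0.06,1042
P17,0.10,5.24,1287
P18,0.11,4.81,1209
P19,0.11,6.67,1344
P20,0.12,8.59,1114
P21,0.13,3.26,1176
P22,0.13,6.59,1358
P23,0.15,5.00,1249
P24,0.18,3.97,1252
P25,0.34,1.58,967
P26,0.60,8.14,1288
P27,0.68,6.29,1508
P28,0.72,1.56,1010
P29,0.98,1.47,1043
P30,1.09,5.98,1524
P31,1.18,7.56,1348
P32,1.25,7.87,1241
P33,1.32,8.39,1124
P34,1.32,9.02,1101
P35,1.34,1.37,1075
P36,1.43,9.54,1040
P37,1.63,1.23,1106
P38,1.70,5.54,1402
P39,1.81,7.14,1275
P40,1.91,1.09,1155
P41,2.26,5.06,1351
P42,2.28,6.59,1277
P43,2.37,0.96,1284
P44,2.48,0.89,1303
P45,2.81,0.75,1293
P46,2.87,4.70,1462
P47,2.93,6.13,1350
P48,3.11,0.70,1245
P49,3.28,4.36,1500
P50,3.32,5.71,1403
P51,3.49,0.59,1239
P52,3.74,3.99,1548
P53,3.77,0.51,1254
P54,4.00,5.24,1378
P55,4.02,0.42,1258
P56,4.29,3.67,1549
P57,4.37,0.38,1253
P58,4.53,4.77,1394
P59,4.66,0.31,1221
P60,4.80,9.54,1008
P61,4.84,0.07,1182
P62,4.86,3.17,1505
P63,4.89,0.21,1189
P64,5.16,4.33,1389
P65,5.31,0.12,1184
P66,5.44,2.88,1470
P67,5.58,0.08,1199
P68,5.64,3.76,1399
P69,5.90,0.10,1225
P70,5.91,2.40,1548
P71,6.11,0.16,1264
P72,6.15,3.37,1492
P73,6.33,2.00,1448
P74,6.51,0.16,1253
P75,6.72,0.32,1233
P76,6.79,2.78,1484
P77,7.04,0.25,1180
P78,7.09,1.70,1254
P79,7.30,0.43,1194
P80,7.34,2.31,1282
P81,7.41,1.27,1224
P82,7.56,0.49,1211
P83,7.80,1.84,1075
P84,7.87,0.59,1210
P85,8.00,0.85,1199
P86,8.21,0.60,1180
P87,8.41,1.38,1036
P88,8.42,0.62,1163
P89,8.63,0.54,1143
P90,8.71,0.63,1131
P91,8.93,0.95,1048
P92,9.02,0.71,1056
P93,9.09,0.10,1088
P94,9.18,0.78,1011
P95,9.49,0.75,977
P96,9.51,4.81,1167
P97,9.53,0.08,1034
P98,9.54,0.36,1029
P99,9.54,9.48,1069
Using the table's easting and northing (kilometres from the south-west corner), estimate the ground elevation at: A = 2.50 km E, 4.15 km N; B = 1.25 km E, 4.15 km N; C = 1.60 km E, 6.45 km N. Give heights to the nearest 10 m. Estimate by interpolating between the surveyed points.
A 1450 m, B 1350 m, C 1380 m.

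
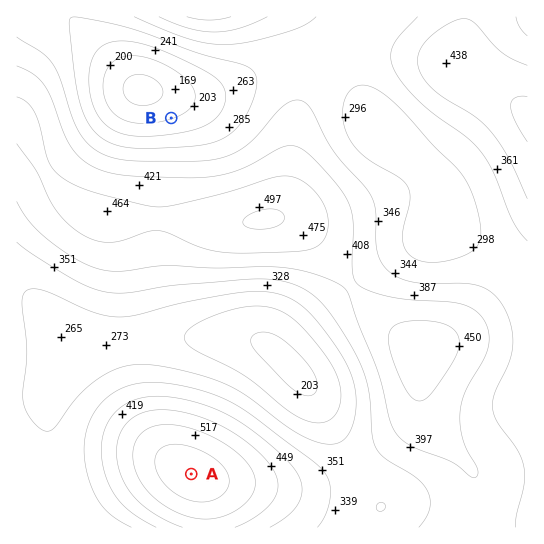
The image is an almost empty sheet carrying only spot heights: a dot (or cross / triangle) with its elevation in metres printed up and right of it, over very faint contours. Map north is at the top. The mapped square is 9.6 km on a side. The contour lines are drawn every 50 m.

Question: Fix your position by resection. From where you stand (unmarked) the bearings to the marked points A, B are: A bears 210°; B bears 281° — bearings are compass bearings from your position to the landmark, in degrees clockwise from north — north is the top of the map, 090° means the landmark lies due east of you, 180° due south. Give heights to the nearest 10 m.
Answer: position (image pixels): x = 374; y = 157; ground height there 290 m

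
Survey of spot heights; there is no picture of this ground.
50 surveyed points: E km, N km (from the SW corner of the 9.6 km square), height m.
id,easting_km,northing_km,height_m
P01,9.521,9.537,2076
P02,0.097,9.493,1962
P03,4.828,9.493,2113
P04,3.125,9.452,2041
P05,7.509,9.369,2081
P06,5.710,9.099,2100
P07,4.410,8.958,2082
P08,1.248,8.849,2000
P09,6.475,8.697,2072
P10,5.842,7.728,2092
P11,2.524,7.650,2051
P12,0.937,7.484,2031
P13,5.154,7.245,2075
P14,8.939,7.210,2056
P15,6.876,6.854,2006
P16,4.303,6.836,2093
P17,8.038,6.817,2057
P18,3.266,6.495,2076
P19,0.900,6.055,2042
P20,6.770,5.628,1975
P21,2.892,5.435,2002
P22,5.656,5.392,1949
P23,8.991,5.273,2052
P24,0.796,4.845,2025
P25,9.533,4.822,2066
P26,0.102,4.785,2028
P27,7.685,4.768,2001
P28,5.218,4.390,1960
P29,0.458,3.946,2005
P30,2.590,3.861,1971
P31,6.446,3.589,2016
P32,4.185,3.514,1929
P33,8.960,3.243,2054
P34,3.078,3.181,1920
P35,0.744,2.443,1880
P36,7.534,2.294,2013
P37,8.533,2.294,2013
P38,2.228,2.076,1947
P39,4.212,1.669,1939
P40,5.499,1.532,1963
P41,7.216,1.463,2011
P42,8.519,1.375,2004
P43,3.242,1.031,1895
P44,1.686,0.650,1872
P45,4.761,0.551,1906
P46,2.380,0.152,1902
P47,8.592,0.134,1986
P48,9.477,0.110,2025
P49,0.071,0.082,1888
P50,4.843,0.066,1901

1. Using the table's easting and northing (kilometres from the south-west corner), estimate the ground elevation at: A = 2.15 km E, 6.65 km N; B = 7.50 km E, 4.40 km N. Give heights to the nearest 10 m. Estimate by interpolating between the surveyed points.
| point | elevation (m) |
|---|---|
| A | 2060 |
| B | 2010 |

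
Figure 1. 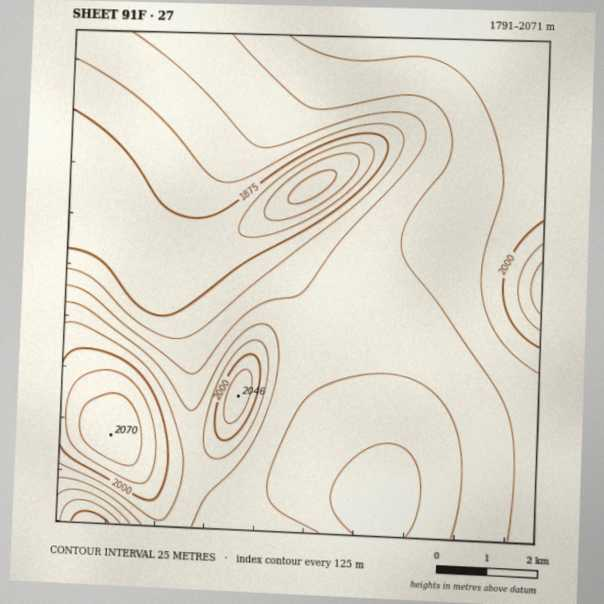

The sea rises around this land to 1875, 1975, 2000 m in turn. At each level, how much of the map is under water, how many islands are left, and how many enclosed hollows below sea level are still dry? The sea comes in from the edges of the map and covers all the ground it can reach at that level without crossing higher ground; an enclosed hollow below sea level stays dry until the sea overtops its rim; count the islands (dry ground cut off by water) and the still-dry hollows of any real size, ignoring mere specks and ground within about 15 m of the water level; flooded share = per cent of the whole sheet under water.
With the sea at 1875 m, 12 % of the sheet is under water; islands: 0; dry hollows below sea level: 0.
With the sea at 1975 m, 82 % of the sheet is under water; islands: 1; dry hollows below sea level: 0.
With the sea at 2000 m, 92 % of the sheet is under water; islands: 1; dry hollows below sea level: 0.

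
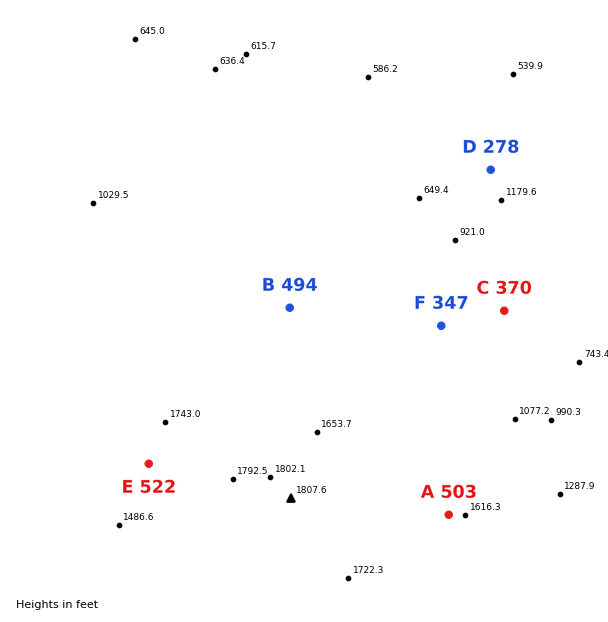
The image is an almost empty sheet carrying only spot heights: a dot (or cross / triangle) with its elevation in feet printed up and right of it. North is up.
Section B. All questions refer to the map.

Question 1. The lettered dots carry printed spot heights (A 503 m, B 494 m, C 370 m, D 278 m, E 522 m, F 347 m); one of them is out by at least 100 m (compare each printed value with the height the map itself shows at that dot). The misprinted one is B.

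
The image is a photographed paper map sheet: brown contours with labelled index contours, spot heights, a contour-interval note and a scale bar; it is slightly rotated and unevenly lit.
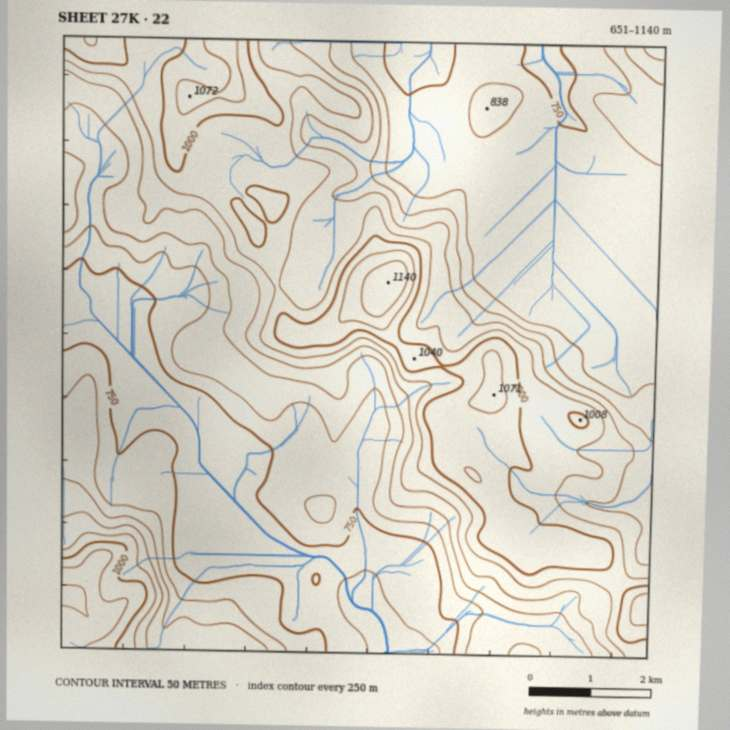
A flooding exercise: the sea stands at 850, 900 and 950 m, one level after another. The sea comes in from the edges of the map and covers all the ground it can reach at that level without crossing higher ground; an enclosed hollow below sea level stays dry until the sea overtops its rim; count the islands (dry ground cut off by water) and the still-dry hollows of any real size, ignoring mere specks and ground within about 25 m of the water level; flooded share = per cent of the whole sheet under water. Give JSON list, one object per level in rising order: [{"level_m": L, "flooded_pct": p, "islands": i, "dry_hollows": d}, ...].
[{"level_m": 850, "flooded_pct": 54, "islands": 0, "dry_hollows": 0}, {"level_m": 900, "flooded_pct": 64, "islands": 0, "dry_hollows": 0}, {"level_m": 950, "flooded_pct": 74, "islands": 0, "dry_hollows": 0}]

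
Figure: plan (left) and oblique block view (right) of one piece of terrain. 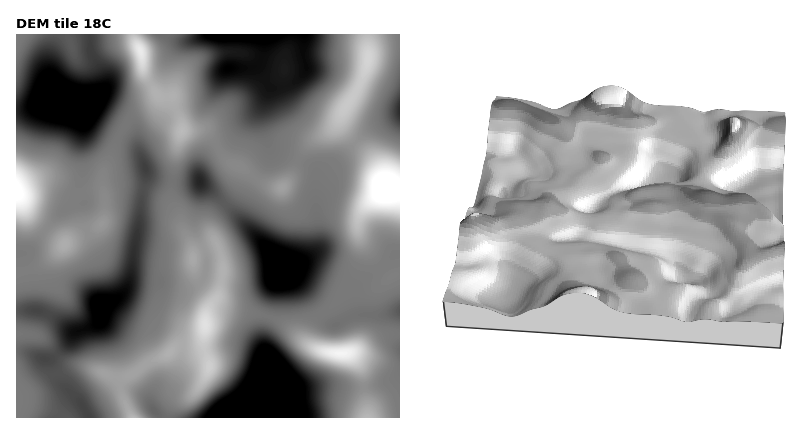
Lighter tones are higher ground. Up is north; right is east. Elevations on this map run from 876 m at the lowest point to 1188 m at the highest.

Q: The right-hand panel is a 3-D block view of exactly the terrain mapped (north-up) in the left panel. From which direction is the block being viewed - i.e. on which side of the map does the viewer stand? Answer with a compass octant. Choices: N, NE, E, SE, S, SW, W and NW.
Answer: W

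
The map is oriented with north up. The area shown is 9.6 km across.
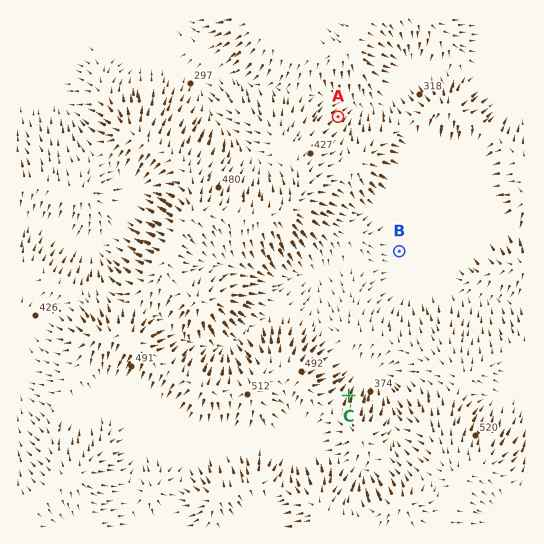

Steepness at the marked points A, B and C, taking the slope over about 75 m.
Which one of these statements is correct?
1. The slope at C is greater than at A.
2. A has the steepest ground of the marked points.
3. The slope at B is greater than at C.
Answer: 1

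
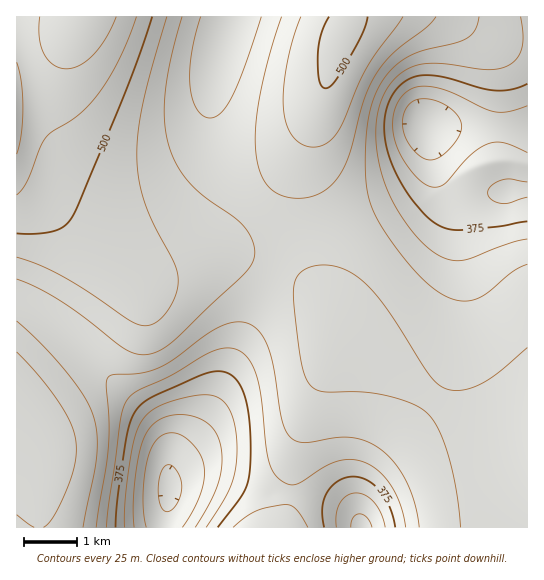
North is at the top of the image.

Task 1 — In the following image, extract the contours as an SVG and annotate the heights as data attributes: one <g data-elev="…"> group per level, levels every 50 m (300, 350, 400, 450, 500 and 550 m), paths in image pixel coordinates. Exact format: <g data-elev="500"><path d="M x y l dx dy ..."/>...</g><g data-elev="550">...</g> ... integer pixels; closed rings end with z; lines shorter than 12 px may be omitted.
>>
<g data-elev="300"><path d="M146 527l-2-14-1-18 4-36 4-11 6-8 6-5 8-2 11 2 10 8 9 12 3 12 0 14-4 14-7 16-11 16"/></g><g data-elev="350"><path d="M124 527l1-28 5-38 5-24 6-15 9-10 12-7 23-7 20-3 13 2 10 10 7 18 2 22-1 20-5 18-8 17-17 25"/><path d="M336 527l0-13 4-11 7-8 10-2 9 3 9 7 6 11 4 13"/><path d="M527 197l-18 6-7 0-11-4-3-6 3-7 11-6 8-1 17 3"/><path d="M527 153l-22-10-8-1-8 2-10 4-9 8-25 28-7 3-7 0-6-3-7-5-14-18-9-19-2-17 1-14 6-12 9-9 10-4 12 1 14 3 38 18 12 4 14 0 18-6"/></g><g data-elev="400"><path d="M106 527l14-106 3-12 4-9 10-9 34-16 35-21 12-5 9-1 8 1 8 4 7 8 5 10 6 24 7 62 3 12 7 9 8 5 8 2 8-3 23-15 12-6 14-2 14 3 14 10 12 14 9 19 6 22"/><path d="M308 527l-11-17-6-4-5-1-29 6-12 7-12 9"/><path d="M527 239l-16 4-38 15-11 2-13 0-15-8-11-8-11-13-20-32-12-30-4-32 1-19 4-17 8-15 10-12 12-7 15-3 20 0 41 6 11-1 9-3 9-7 6-10 1-14-2-18"/></g><g data-elev="450"><path d="M83 527l14-70 0-22-3-18-9-20-18-24-25-28-25-24"/><path d="M527 348l-28 24-17 11-19 7-16-1-8-4-8-8-46-71-15-18-13-12-18-9-18-2-16 4-6 5-4 6-2 18 5 43 5 28 6 14 5 5 8 4 41 0 27 4 23 8 14 9 11 16 10 26 8 35 5 37"/><path d="M17 279l22 10 23 13 63 47 10 5 10 1 13-4 15-9 67-64 11-12 3-8 1-8-3-9-4-10-11-12-31-21-16-15-13-18-8-20-5-26 1-28 6-34 11-40"/><path d="M282 17l-12 37-10 40-4 31 0 26 4 22 9 14 12 8 17 3 11-1 10-3 10-6 8-9 11-21 15-56 12-27 18-21 33-27 10-10"/></g><g data-elev="500"><path d="M17 233l20 1 17-3 10-5 8-8 53-124 27-77"/><path d="M329 17l-8 17-3 20 1 27 3 6 4 1 8-5 15-24 13-25 6-17"/></g><g data-elev="550"><path d="M17 154l4-20 2-27-2-25-4-20"/><path d="M40 17l-1 21 5 16 9 11 6 3 7 1 13-4 14-10 13-17 10-21"/></g>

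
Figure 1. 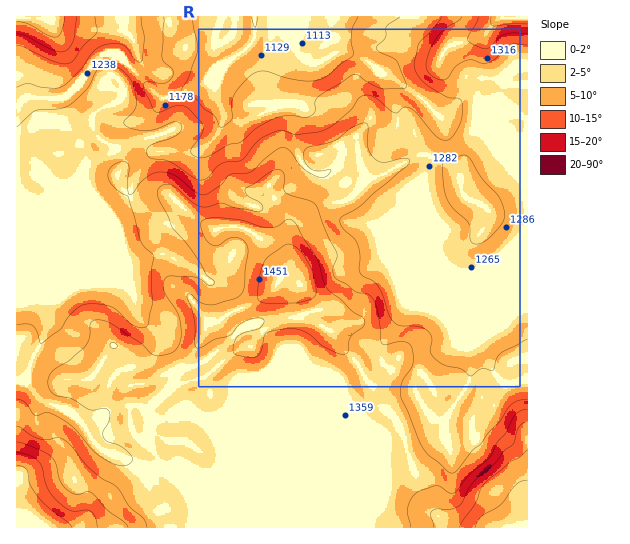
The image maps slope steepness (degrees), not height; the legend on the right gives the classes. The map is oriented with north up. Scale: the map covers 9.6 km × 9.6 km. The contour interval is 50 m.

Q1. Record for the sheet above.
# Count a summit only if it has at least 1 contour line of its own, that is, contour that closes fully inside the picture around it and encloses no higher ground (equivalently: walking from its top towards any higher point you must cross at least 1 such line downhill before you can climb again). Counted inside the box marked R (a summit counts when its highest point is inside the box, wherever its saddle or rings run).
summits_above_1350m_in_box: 1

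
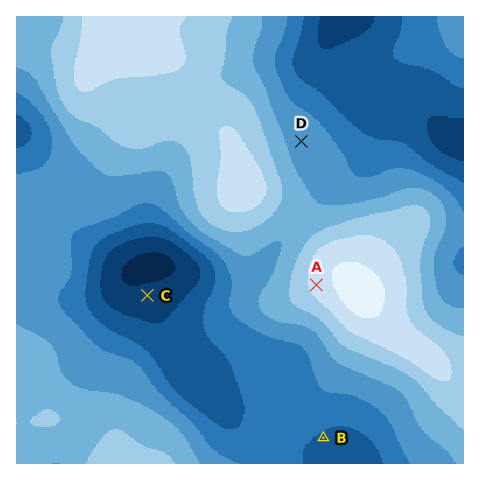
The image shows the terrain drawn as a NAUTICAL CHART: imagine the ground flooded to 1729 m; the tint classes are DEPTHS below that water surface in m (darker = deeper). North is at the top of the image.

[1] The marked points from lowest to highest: C B D A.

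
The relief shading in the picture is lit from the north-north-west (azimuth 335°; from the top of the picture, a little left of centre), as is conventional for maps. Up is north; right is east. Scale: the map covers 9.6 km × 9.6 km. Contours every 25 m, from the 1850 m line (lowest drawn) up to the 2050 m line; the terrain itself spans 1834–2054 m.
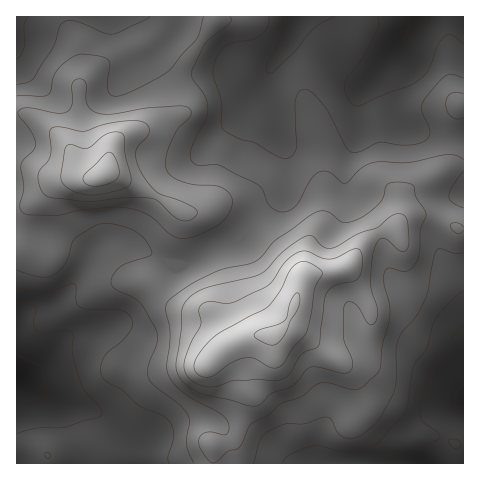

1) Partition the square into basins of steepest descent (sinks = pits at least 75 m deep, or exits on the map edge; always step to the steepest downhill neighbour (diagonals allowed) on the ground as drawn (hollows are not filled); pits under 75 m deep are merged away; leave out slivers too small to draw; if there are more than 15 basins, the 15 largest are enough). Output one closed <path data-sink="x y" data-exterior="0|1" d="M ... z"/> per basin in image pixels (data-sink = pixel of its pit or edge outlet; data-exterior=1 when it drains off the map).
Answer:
<path data-sink="420 17" data-exterior="1" d="M463 16l-446 0-1 96 11 2 26 16 14 15 12 23 6 7 13 2 7-5 5 0 22 13 25 11 31 18 5 6 26 52 5 19-1 25 10 20 6 4 13-4 20 0 16-15 8-20 5-21 4-4 30-4 13-5 12-19 14-13 10-4 13-1 5-9 12-5 19 1 25 11 6 0z"/><path data-sink="17 379" data-exterior="1" d="M21 113l-5 0 0 350 197 1 0-12-2-6 20-4 7-7 3-24 6-16 0-20-5-26 2-9-7 0-4-4-10-20 1-25-3-12-28-59-5-6-31-18-25-11-22-13-5 0-7 5-13-2-6-7-12-23-14-15-17-11z"/><path data-sink="463 403" data-exterior="1" d="M427 216l-17 1-10 6-3 7-13 1-10 4-14 13-10 17-7 4-38 7-4 4-7 28-8 17-14 11-20 0-8 4-2 9 5 26 0 20-6 16-2 21-2 6-6 4-20 4 3 18 250-1 0-234-6-1-16-8z"/>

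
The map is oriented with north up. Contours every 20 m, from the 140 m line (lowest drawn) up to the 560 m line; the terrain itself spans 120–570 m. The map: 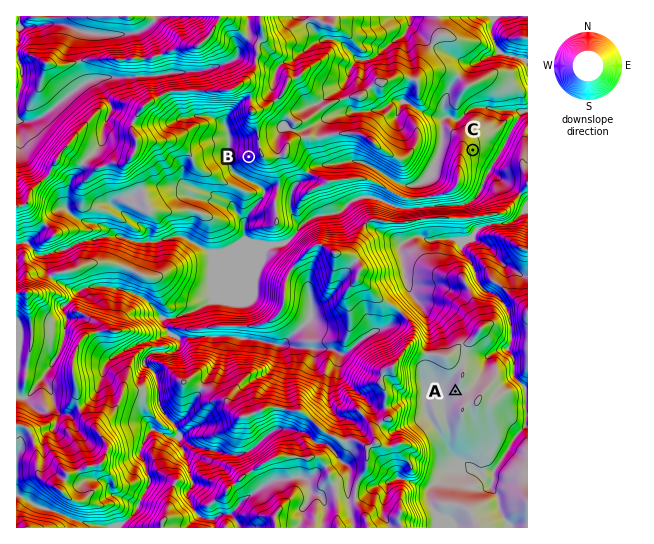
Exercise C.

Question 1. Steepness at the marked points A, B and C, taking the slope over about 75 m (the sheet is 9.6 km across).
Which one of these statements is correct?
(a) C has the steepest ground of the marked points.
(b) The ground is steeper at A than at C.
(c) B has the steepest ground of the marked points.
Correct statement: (c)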